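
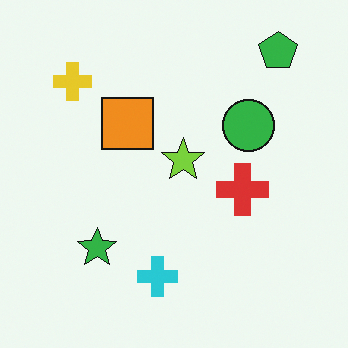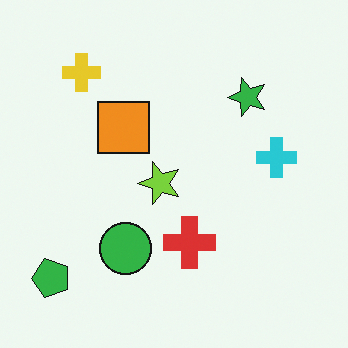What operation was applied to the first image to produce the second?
The second image is the first transposed (reflected across the top-left ↔ bottom-right diagonal).

Shapes have swapped their row and column positions — what was in the top-right is now in the bottom-left — a diagonal reflection.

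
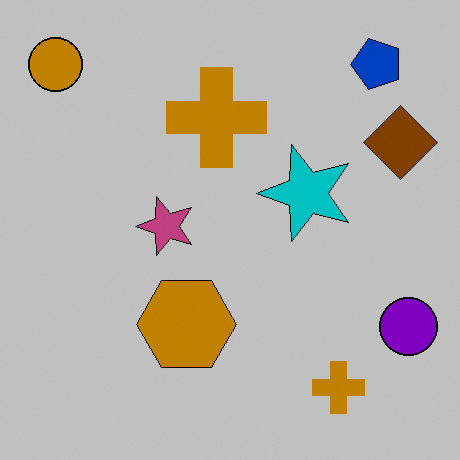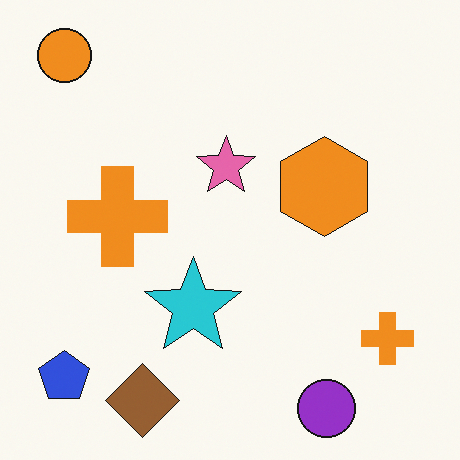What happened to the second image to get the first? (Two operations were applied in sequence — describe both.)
The image was heavily posterized to just a handful of flat colors, then transposed (reflected across the top-left ↔ bottom-right diagonal).

Each flat color has snapped to a coarser quantized level — most visibly, the near-white background has dropped to a flat grey. Shapes have swapped their row and column positions — what was in the top-right is now in the bottom-left — a diagonal reflection.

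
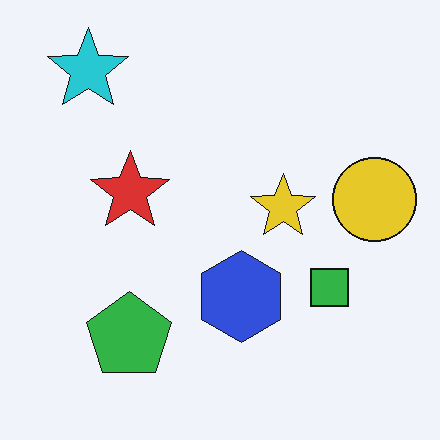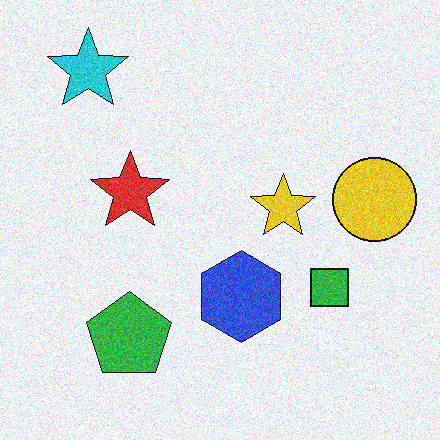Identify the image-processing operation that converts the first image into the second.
Degraded with moderate additive noise.

Random speckle covers the whole image, including the flat background.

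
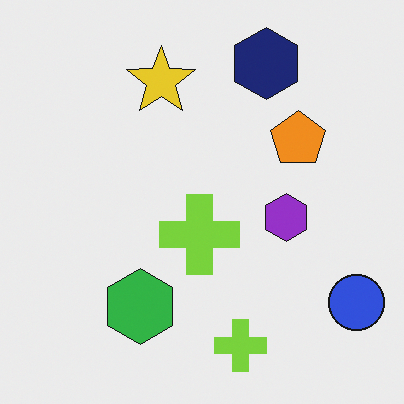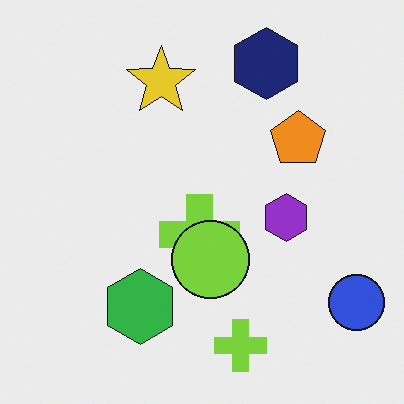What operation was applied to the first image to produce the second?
Overlaid with an additional lime circle.

A lime circle appears in the second image that is absent from the first.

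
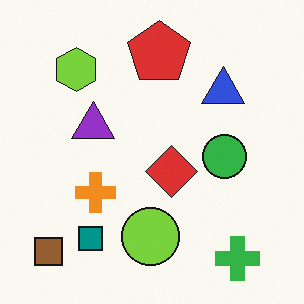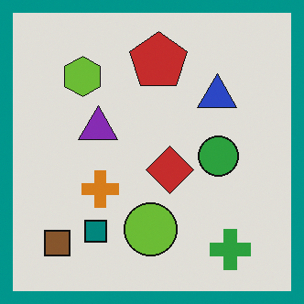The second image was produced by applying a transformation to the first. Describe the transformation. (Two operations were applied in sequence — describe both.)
The second image is the first darkened a little, then framed with a teal border.

Every pixel — background and shapes alike — is uniformly darkened. A solid teal frame runs around the edge of the second image, with the content slightly shrunk inside it.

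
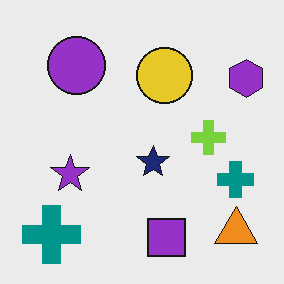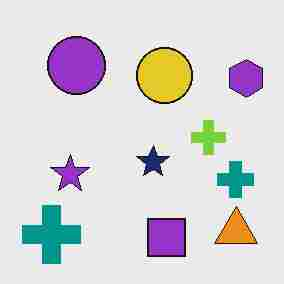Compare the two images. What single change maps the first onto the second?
The second image is the first heavily JPEG-compressed with obvious blocking artifacts.

Blocky 8×8 compression artifacts appear around shape edges and the flat background shows ringing — characteristic JPEG degradation.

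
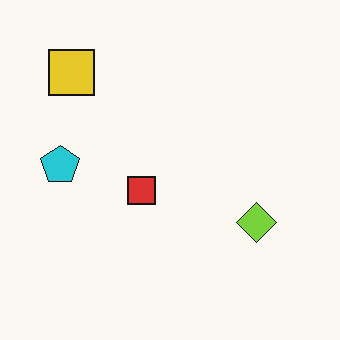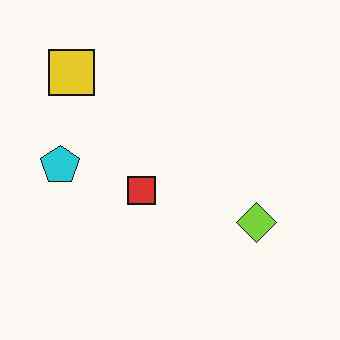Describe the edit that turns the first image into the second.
The second image is the first given moderate JPEG compression.

Blocky 8×8 compression artifacts appear around shape edges and the flat background shows ringing — characteristic JPEG degradation.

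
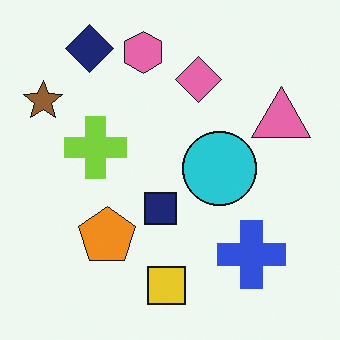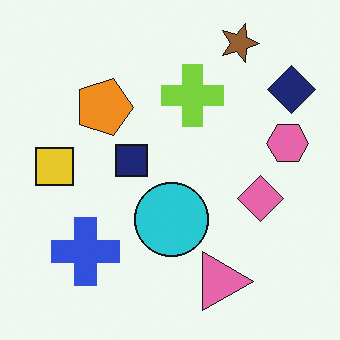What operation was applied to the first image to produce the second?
The image was rotated 90° clockwise.

The navy diamond sits in the top-left of the first image and the top-right of the second — consistent with a whole-image 90° clockwise rotation.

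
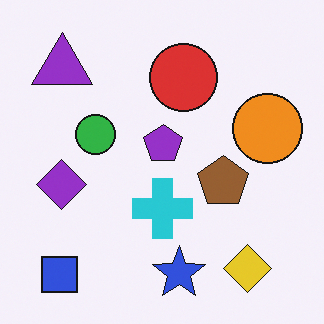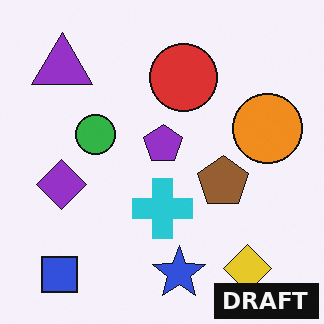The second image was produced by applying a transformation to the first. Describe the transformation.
Watermarked with the text "DRAFT" in the lower-right corner.

A dark label reading "DRAFT" appears in the lower-right corner.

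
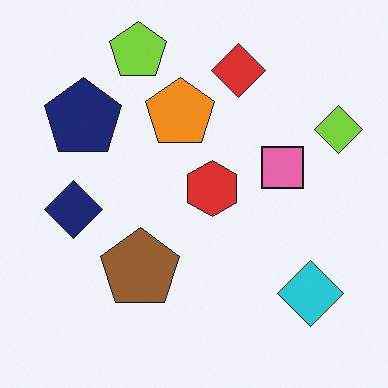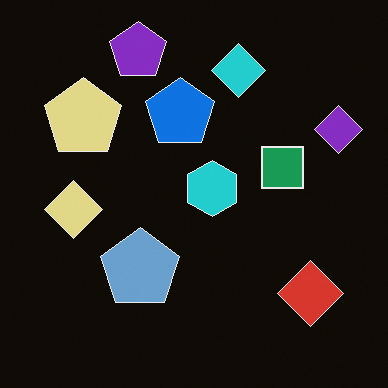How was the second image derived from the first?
This is the original image color-inverted (negative).

The light background has become dark and every shape's color is its complement — a photographic negative.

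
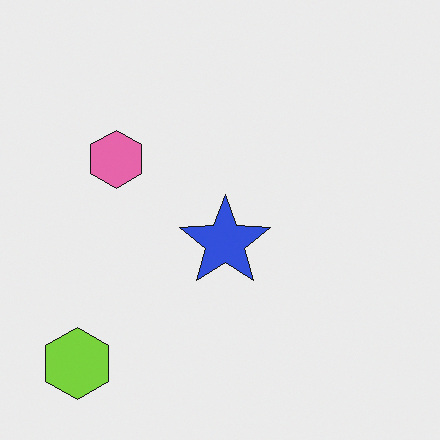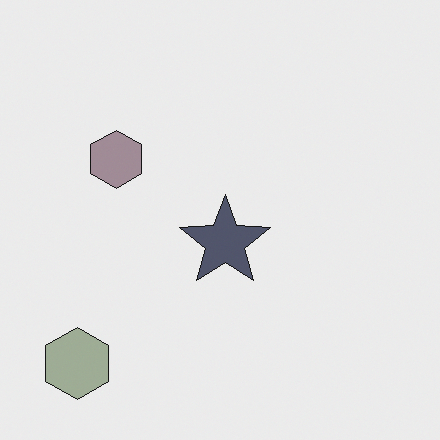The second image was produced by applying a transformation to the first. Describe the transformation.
It was heavily desaturated.

All colors are more muted and greyish — a global saturation change.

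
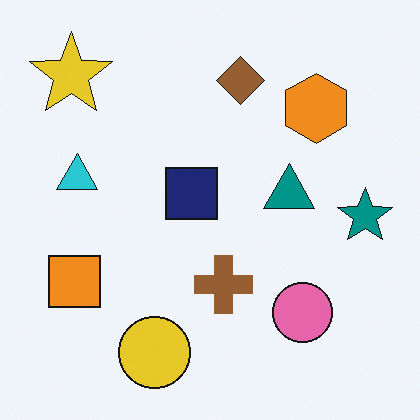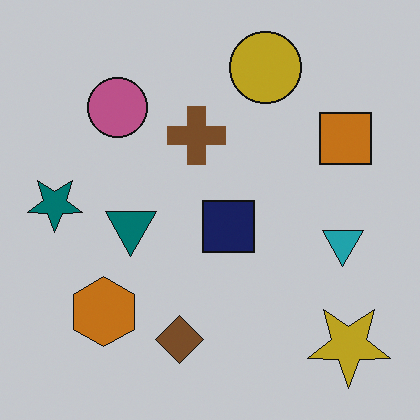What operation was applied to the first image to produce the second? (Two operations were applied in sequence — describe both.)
The transformation is: rotated 180°, then slightly darkened.

The yellow star sits in the top-left of the first image and the bottom-right of the second — consistent with a whole-image 180° rotation. Every pixel — background and shapes alike — is uniformly darkened.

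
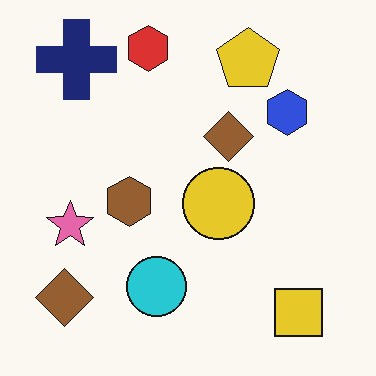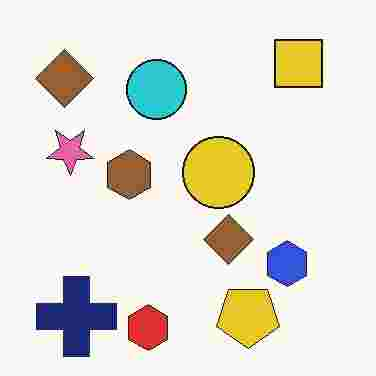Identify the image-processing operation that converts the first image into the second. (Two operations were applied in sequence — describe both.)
The image was degraded with heavy JPEG compression, then flipped vertically (top ↔ bottom).

Blocky 8×8 compression artifacts appear around shape edges and the flat background shows ringing — characteristic JPEG degradation. The red hexagon is in the top of the first image and the bottom of the second — shapes on opposite sides of the horizontal midline have swapped in a mirror flip.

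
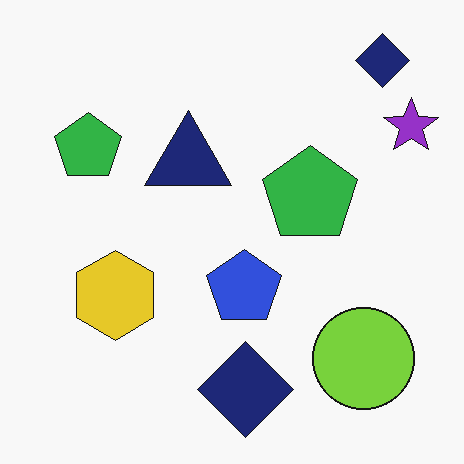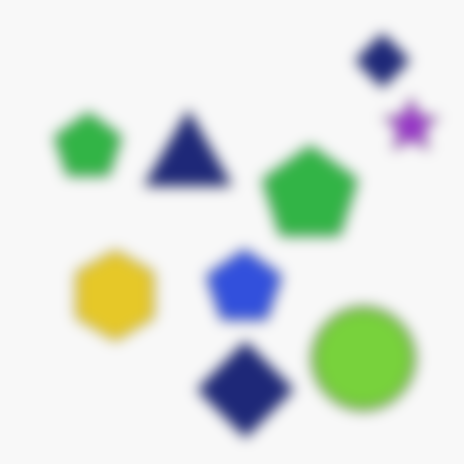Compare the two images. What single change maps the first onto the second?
The second image is the first strongly gaussian-blurred.

Shape edges and outlines are uniformly softened across the whole image.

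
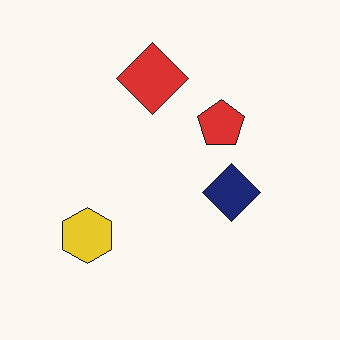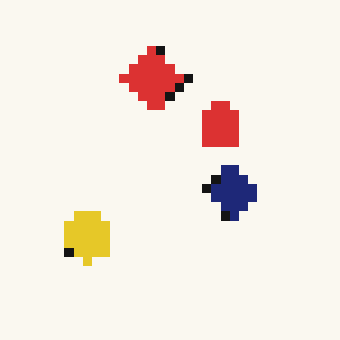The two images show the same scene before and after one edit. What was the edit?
The second image is the first coarsely pixelated.

Shapes are reduced to large square blocks; fine edges and outlines are lost — a downscale-then-upscale (mosaic) effect.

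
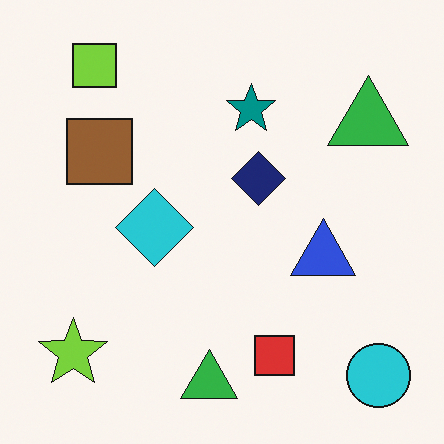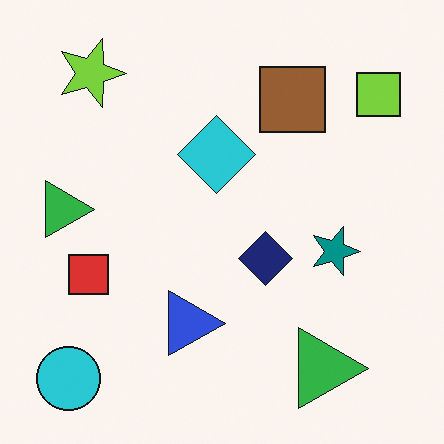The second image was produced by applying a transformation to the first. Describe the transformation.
The image was rotated 90° clockwise.

The cyan circle sits in the bottom-right of the first image and the bottom-left of the second — consistent with a whole-image 90° clockwise rotation.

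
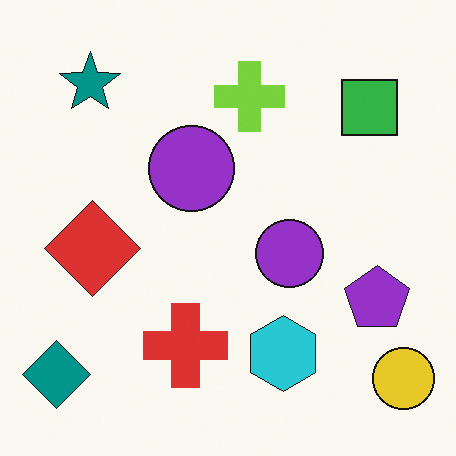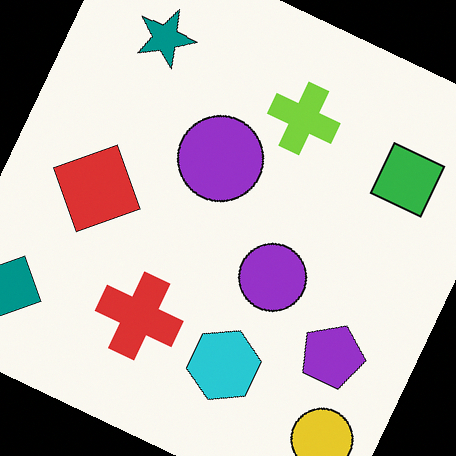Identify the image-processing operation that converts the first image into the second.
Rotated clockwise by a moderate amount.

Every shape is tilted by the same angle and the image corners show triangular fill wedges — a whole-image rotation by a non-right angle.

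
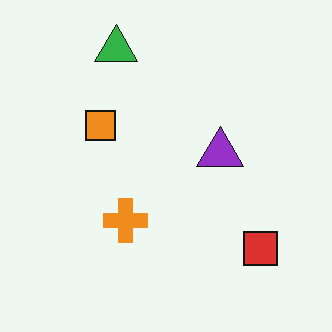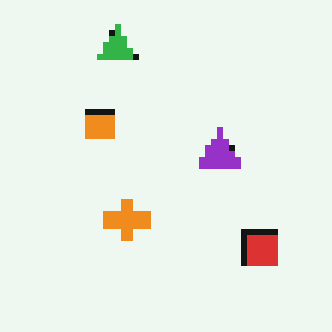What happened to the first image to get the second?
It was moderately pixelated.

Shapes are reduced to large square blocks; fine edges and outlines are lost — a downscale-then-upscale (mosaic) effect.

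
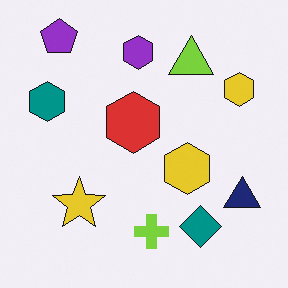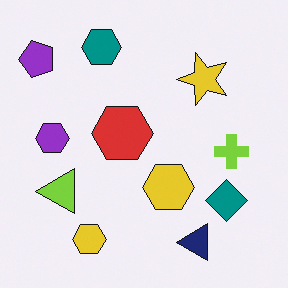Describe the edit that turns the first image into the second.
The image was transposed (reflected across the top-left ↔ bottom-right diagonal).

Shapes have swapped their row and column positions — what was in the top-right is now in the bottom-left — a diagonal reflection.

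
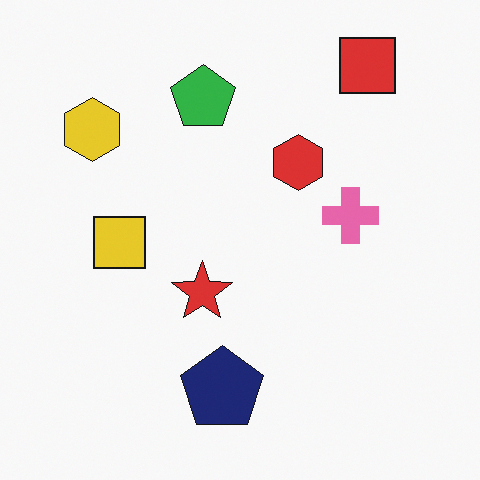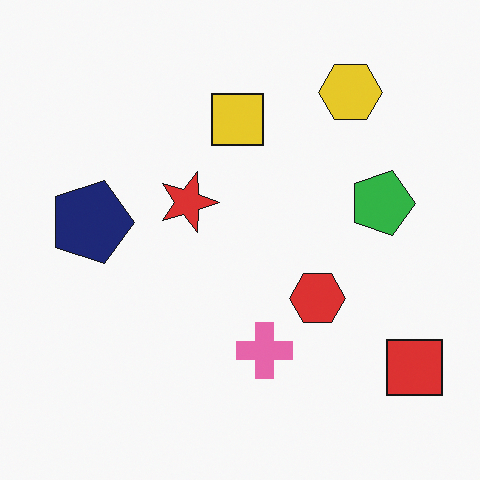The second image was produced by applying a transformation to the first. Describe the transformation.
The second image is the first rotated 90° clockwise.

The red square sits in the top-right of the first image and the bottom-right of the second — consistent with a whole-image 90° clockwise rotation.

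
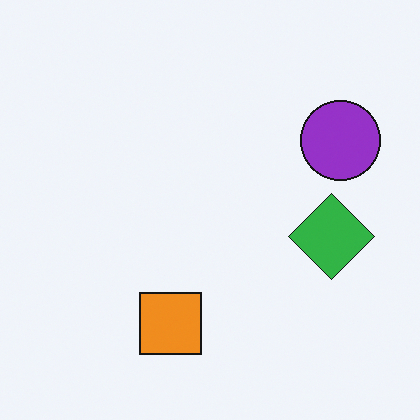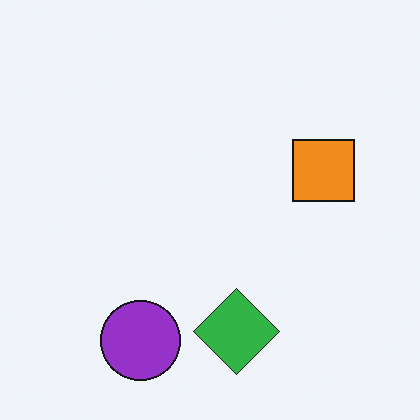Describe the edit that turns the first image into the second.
The image was transposed (reflected across the top-left ↔ bottom-right diagonal).

Shapes have swapped their row and column positions — what was in the top-right is now in the bottom-left — a diagonal reflection.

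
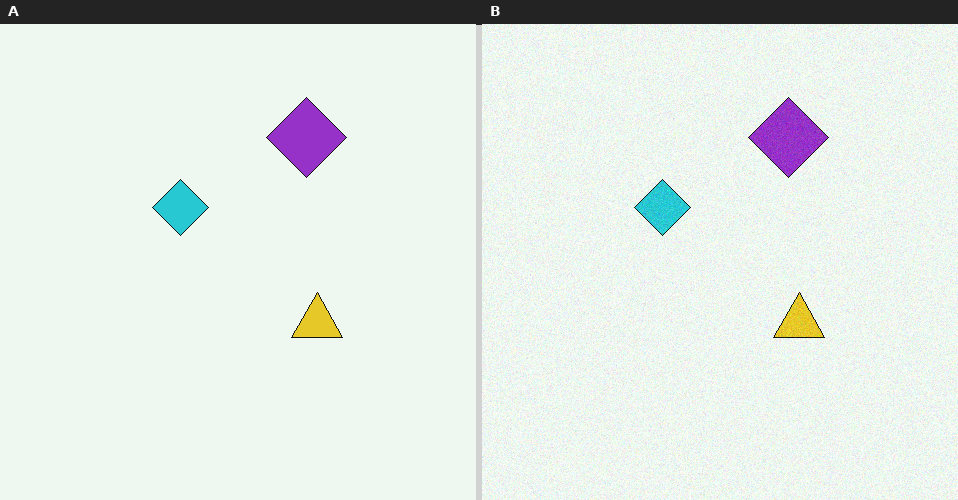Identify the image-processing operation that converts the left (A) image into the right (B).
The image was degraded with a light layer of grain.

Random speckle covers the whole image, including the flat background.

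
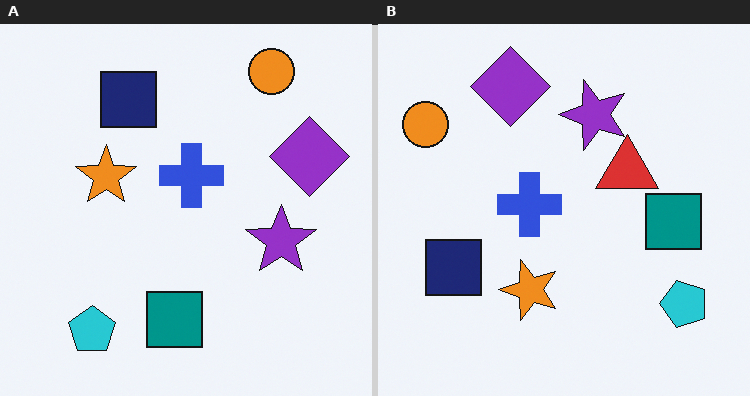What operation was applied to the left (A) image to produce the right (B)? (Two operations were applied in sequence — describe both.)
Rotated 90° counter-clockwise, then overlaid with an additional red triangle.

The orange circle sits in the top-right of the left (A) image and the top-left of the right (B) — consistent with a whole-image 90° counter-clockwise rotation. A red triangle appears in the right (B) image that is absent from the left (A).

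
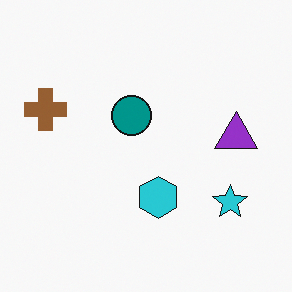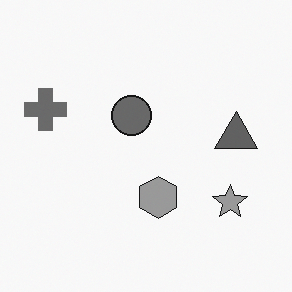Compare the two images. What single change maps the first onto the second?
This is the original image converted to grayscale.

All color is removed — every shape is now a shade of grey.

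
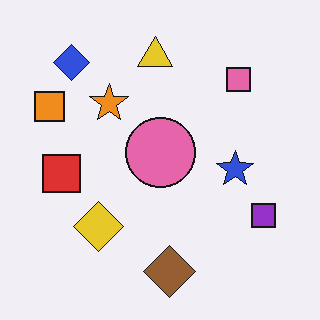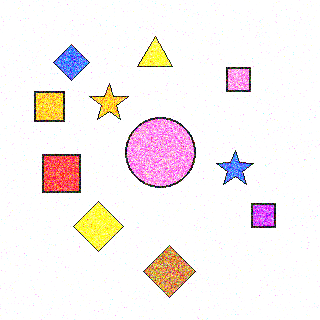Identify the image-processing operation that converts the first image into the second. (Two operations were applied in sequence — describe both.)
The transformation is: degraded with a thick layer of grain, then brightened a lot.

Random speckle covers the whole image, including the flat background. Every pixel — background and shapes alike — is uniformly brightened.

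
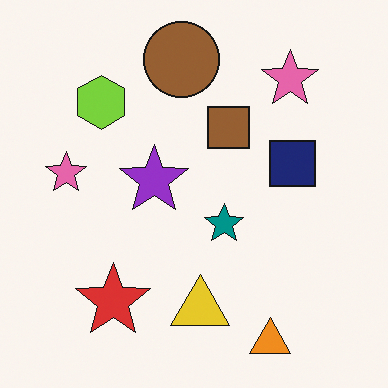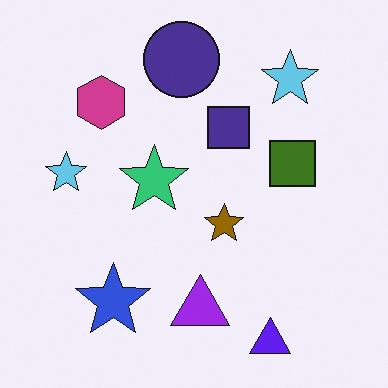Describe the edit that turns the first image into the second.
This is the original image hue-shifted by a large amount.

Every shape's color has rotated by the same amount around the hue wheel — a uniform hue shift.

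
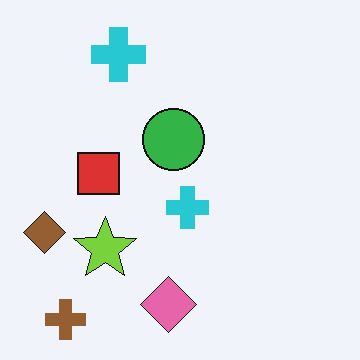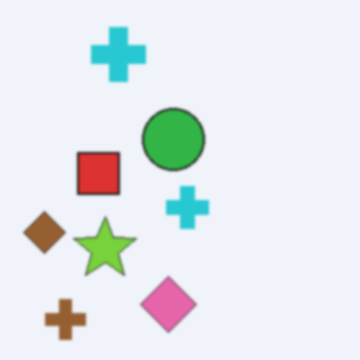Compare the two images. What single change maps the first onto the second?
It was slightly softened.

Shape edges and outlines are uniformly softened across the whole image.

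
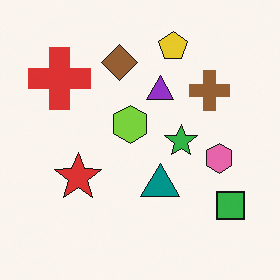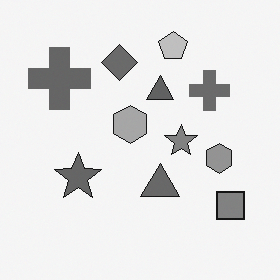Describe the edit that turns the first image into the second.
The second image is the first converted to grayscale.

All color is removed — every shape is now a shade of grey.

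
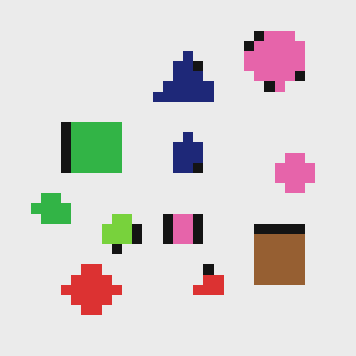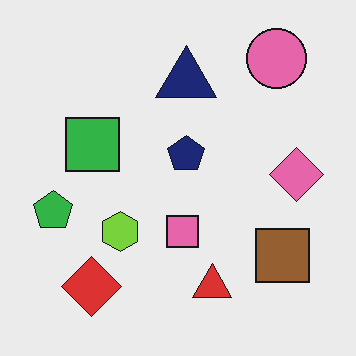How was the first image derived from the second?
The transformation is: heavily pixelated into large blocks.

Shapes are reduced to large square blocks; fine edges and outlines are lost — a downscale-then-upscale (mosaic) effect.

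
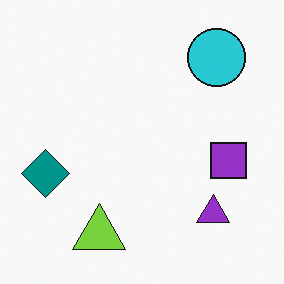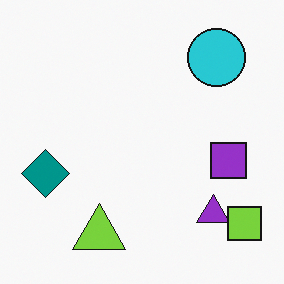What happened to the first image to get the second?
The transformation is: overlaid with an additional lime square.

A lime square appears in the second image that is absent from the first.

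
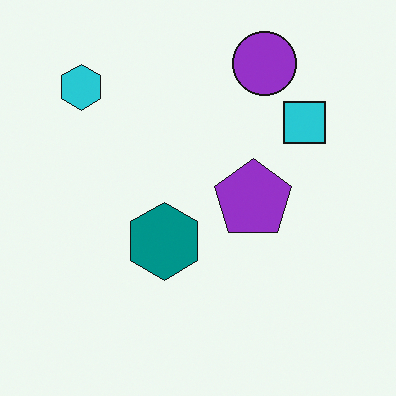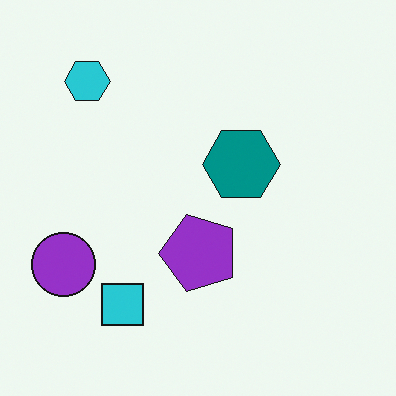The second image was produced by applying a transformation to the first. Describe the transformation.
This is the original image transposed (reflected across the top-left ↔ bottom-right diagonal).

Shapes have swapped their row and column positions — what was in the top-right is now in the bottom-left — a diagonal reflection.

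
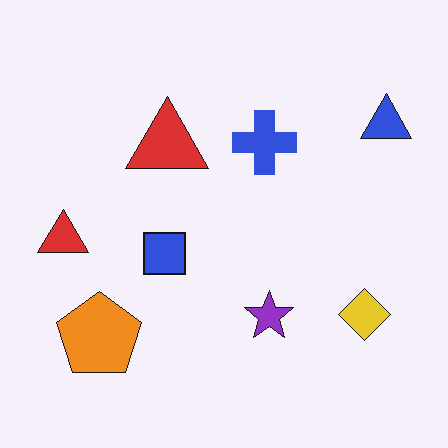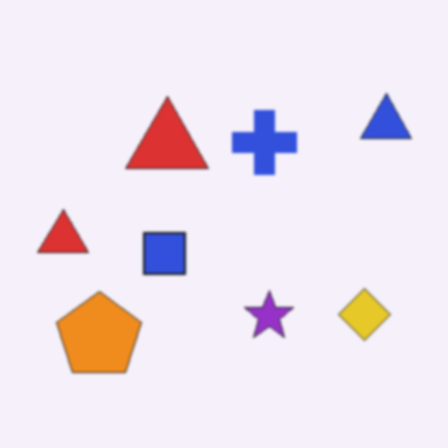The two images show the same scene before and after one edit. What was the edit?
It was slightly softened.

Shape edges and outlines are uniformly softened across the whole image.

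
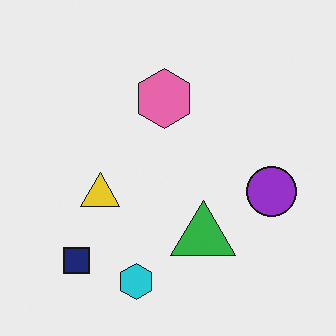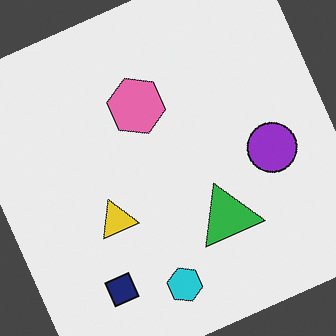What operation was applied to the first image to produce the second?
Rotated counter-clockwise by a moderate amount.

Every shape is tilted by the same angle and the image corners show triangular fill wedges — a whole-image rotation by a non-right angle.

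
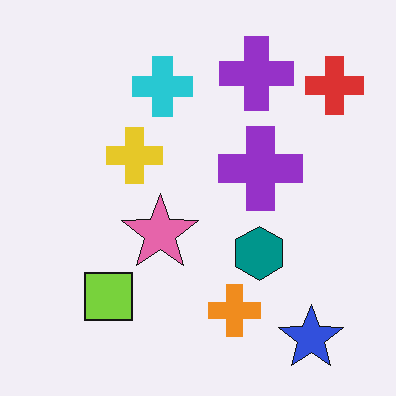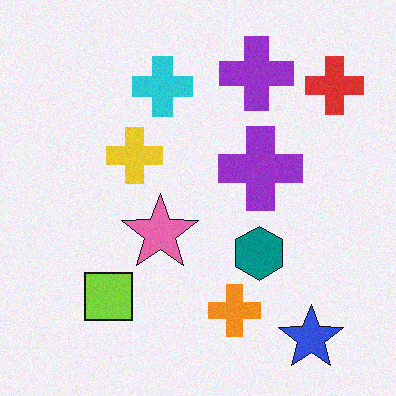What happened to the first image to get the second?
The second image is the first degraded with a light layer of grain.

Random speckle covers the whole image, including the flat background.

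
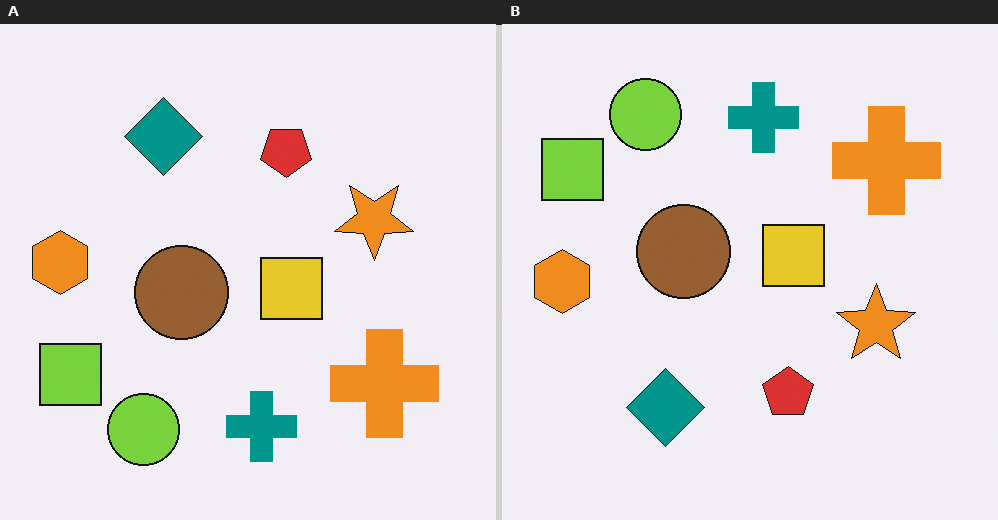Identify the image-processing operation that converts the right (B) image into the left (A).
Flipped vertically (top ↔ bottom).

The lime circle is in the top-left of the right (B) image and the bottom-left of the left (A) — shapes on opposite sides of the horizontal midline have swapped in a mirror flip.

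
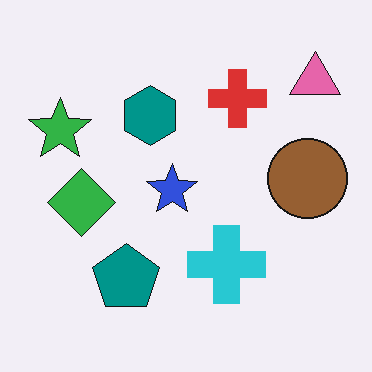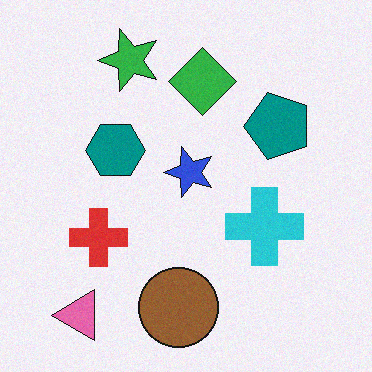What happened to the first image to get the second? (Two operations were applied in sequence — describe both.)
This is the original image transposed (reflected across the top-left ↔ bottom-right diagonal), then degraded with light additive noise.

Shapes have swapped their row and column positions — what was in the top-right is now in the bottom-left — a diagonal reflection. Random speckle covers the whole image, including the flat background.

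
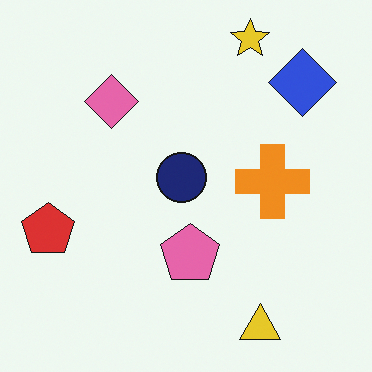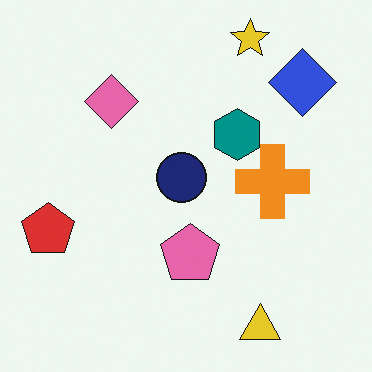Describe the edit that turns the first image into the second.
This is the original image overlaid with an additional teal hexagon.

A teal hexagon appears in the second image that is absent from the first.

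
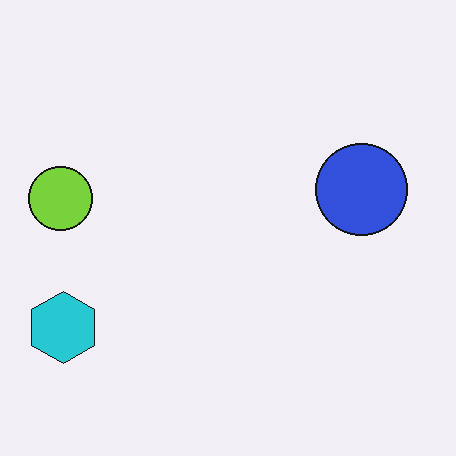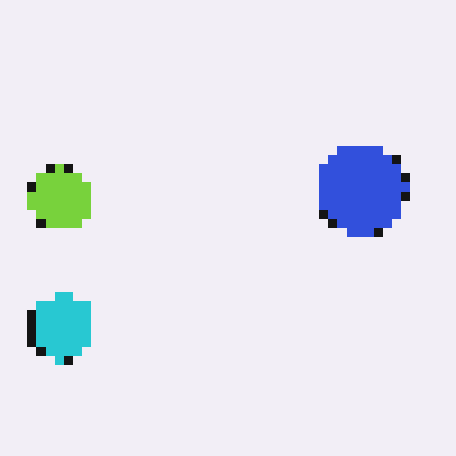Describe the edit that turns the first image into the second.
The transformation is: coarsely pixelated.

Shapes are reduced to large square blocks; fine edges and outlines are lost — a downscale-then-upscale (mosaic) effect.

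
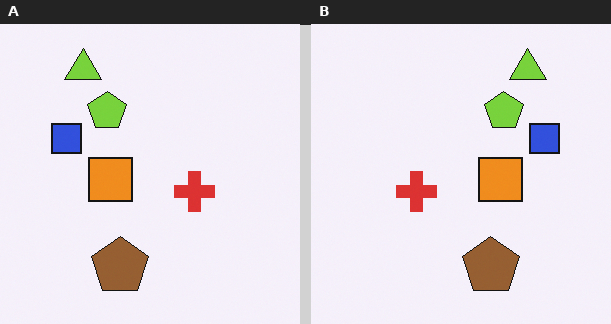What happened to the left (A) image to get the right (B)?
Flipped horizontally (left ↔ right).

The blue square is in the left of the left (A) image and the right of the right (B) — shapes on opposite sides of the vertical midline have swapped in a mirror flip.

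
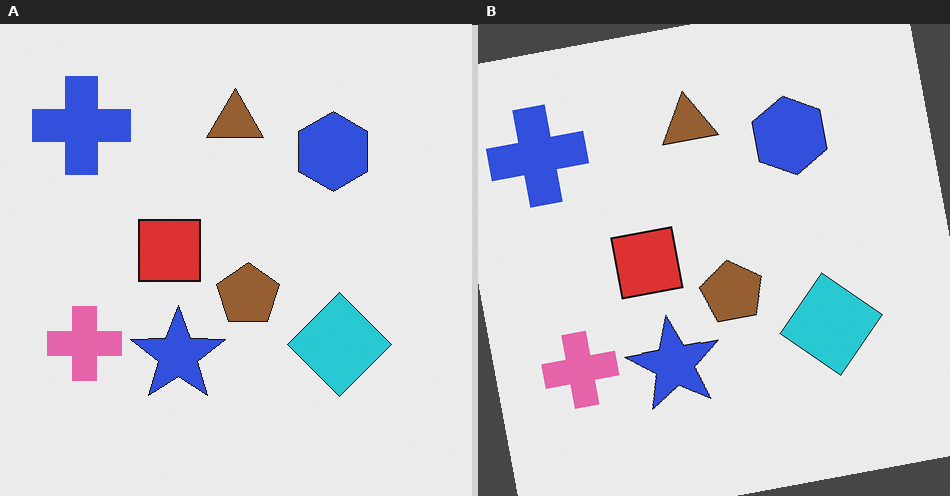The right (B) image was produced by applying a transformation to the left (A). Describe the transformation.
It was rotated counter-clockwise by a slight angle.

Every shape is tilted by the same angle and the image corners show triangular fill wedges — a whole-image rotation by a non-right angle.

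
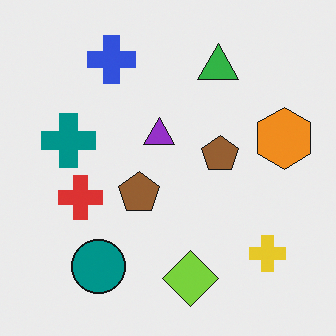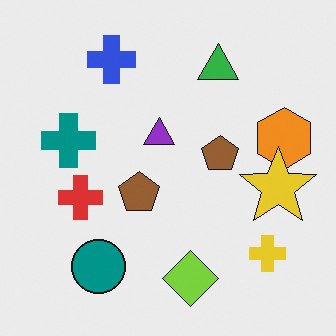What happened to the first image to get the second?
The second image is the first overlaid with an additional yellow star.

A yellow star appears in the second image that is absent from the first.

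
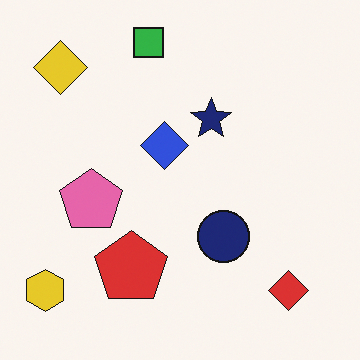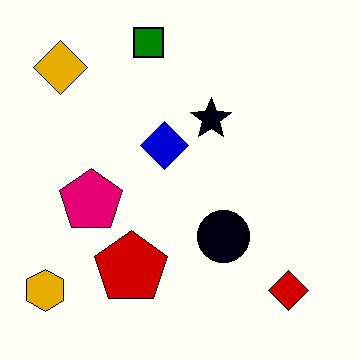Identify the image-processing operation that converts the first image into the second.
This is the original image boosted in contrast.

Tones are pushed away from mid-grey across the whole image — a global contrast change.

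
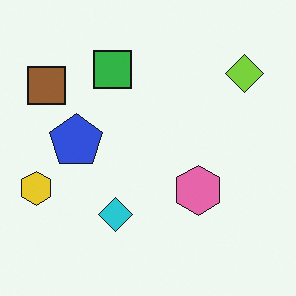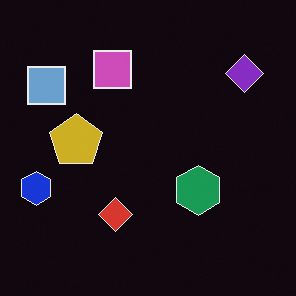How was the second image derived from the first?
This is the original image color-inverted (negative).

The light background has become dark and every shape's color is its complement — a photographic negative.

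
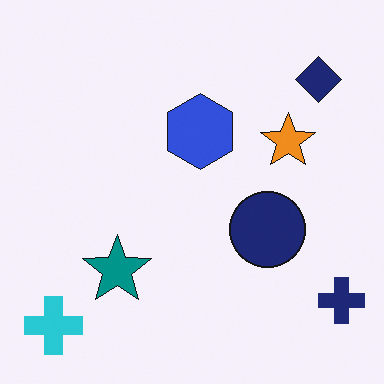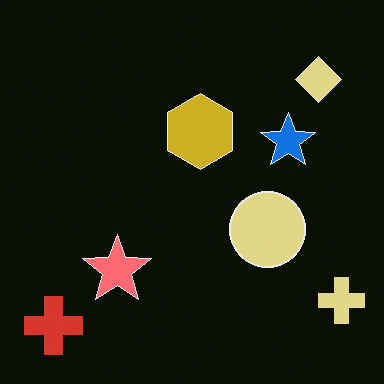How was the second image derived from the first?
This is the original image color-inverted (negative).

The light background has become dark and every shape's color is its complement — a photographic negative.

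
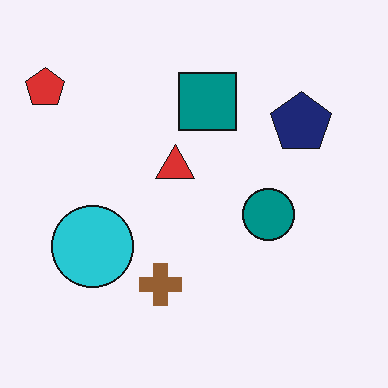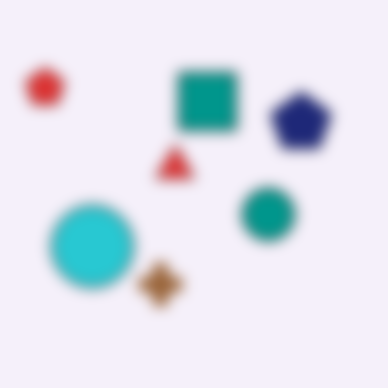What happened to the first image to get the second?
The second image is the first strongly gaussian-blurred.

Shape edges and outlines are uniformly softened across the whole image.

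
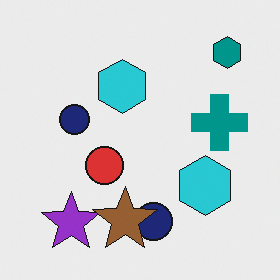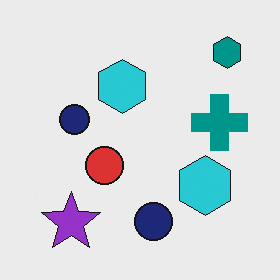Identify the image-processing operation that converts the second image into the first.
The image was overlaid with an additional brown star.

A brown star appears in the first image that is absent from the second.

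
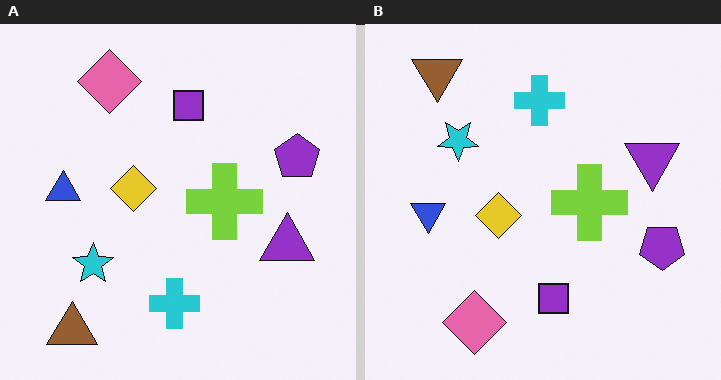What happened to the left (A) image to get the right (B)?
The image was flipped vertically (top ↔ bottom).

The brown triangle is in the bottom-left of the left (A) image and the top-left of the right (B) — shapes on opposite sides of the horizontal midline have swapped in a mirror flip.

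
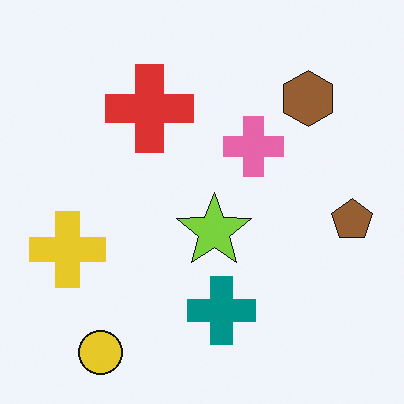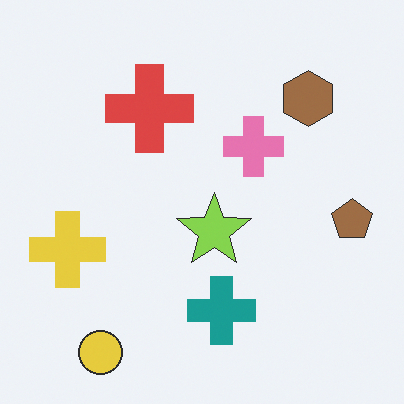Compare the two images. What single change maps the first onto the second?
The image was given slightly reduced contrast.

Tones are pushed toward mid-grey across the whole image — a global contrast change.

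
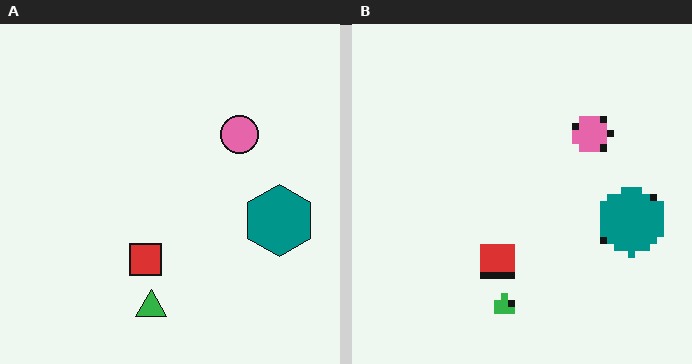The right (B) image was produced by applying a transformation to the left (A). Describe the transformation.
Pixelated into visible square blocks.

Shapes are reduced to large square blocks; fine edges and outlines are lost — a downscale-then-upscale (mosaic) effect.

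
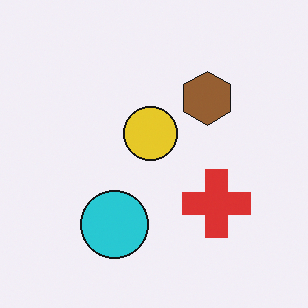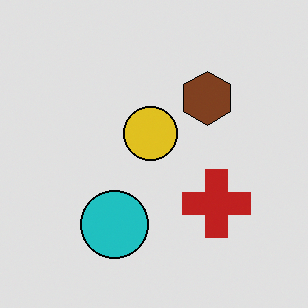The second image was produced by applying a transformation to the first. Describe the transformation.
Moderately posterized.

Each flat color has snapped to a coarser quantized level — most visibly, the near-white background has dropped to a flat grey.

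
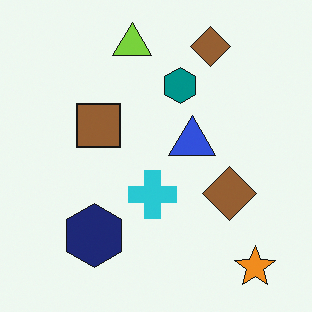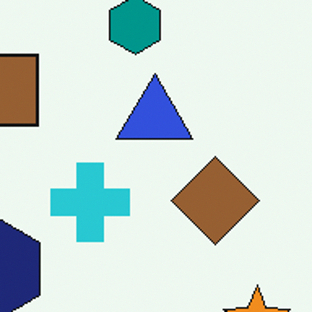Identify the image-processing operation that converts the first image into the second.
Cropped tightly and scaled back up.

The visible shapes are larger and the field of view is narrower; shapes near the original edges may be partly or wholly outside the frame — a crop-and-rescale.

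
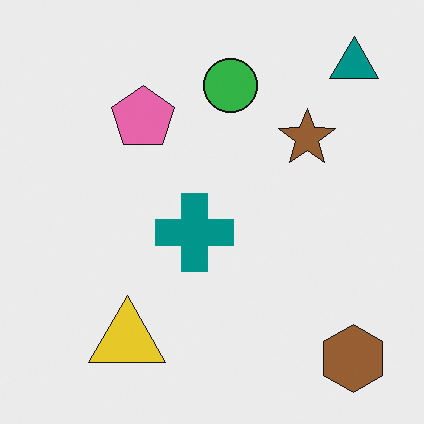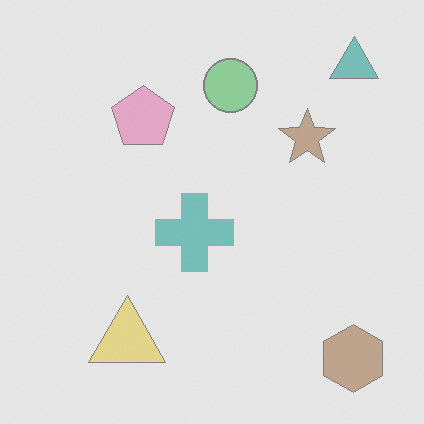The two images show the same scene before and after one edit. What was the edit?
The transformation is: washed out (contrast reduced).

Tones are pushed toward mid-grey across the whole image — a global contrast change.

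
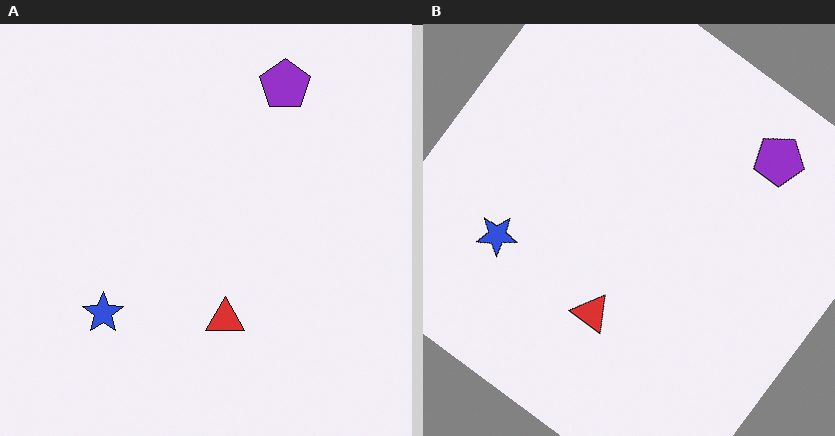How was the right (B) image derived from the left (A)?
The image was rotated clockwise by a large amount — several tens of degrees.

Every shape is tilted by the same angle and the image corners show triangular fill wedges — a whole-image rotation by a non-right angle.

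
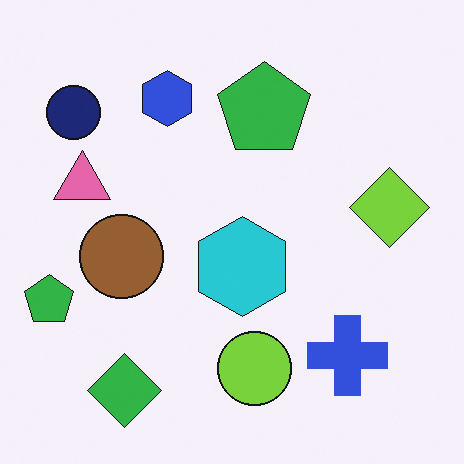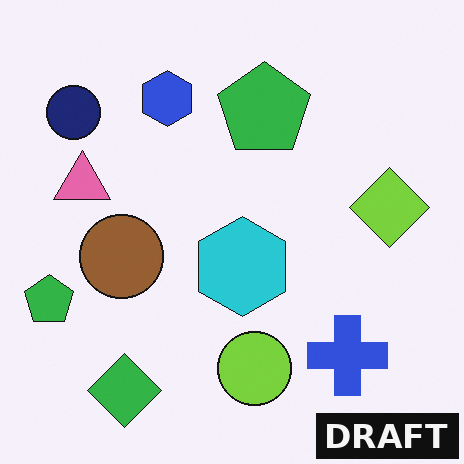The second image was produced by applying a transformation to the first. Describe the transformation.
It was watermarked with the text "DRAFT" in the lower-right corner.

A dark label reading "DRAFT" appears in the lower-right corner.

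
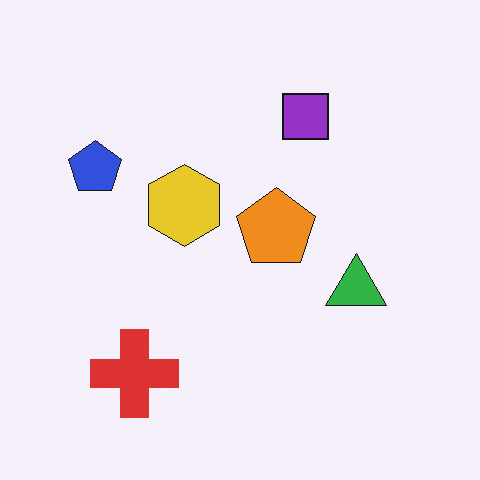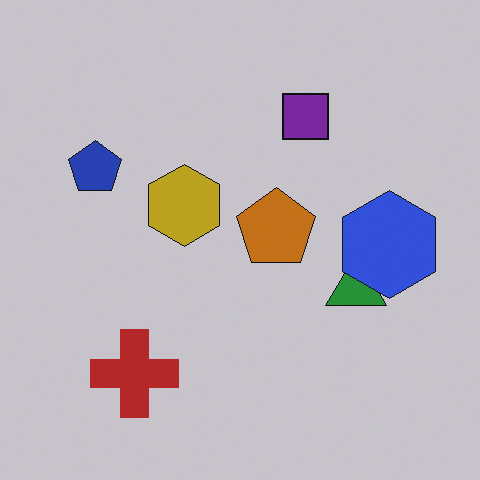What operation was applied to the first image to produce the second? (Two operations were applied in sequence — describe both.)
The transformation is: slightly darkened, then overlaid with an additional blue hexagon.

Every pixel — background and shapes alike — is uniformly darkened. A blue hexagon appears in the second image that is absent from the first.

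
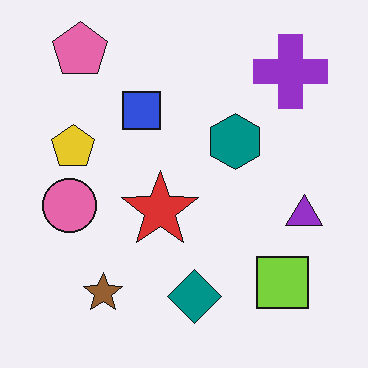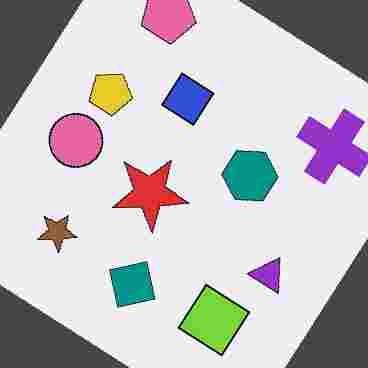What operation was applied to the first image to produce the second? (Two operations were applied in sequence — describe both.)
The second image is the first rotated clockwise by a large amount — several tens of degrees, then heavily JPEG-compressed with obvious blocking artifacts.

Every shape is tilted by the same angle and the image corners show triangular fill wedges — a whole-image rotation by a non-right angle. Blocky 8×8 compression artifacts appear around shape edges and the flat background shows ringing — characteristic JPEG degradation.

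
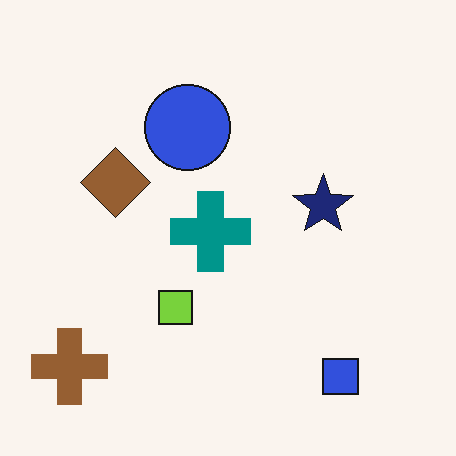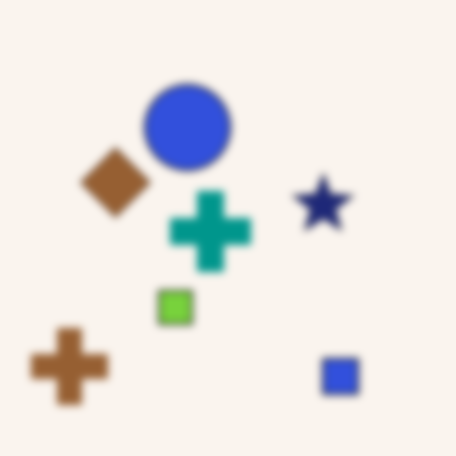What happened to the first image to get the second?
This is the original image noticeably gaussian-blurred.

Shape edges and outlines are uniformly softened across the whole image.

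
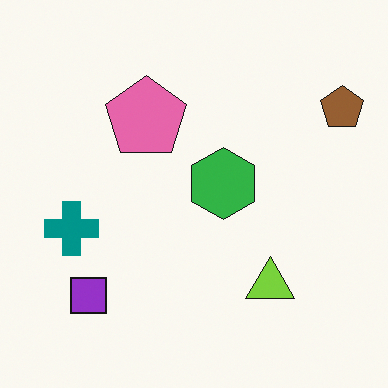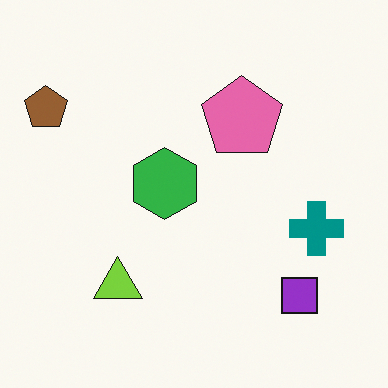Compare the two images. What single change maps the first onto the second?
The image was flipped horizontally (left ↔ right).

The brown pentagon is in the top-right of the first image and the top-left of the second — shapes on opposite sides of the vertical midline have swapped in a mirror flip.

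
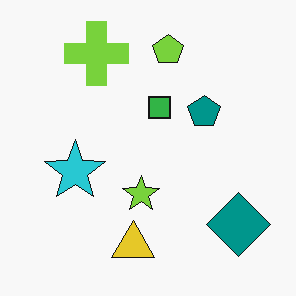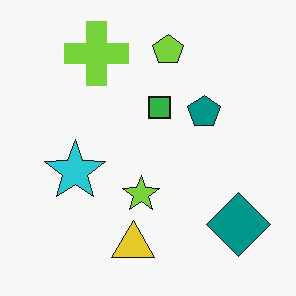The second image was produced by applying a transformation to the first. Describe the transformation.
The second image is the first JPEG-compressed with visible artifacts.

Blocky 8×8 compression artifacts appear around shape edges and the flat background shows ringing — characteristic JPEG degradation.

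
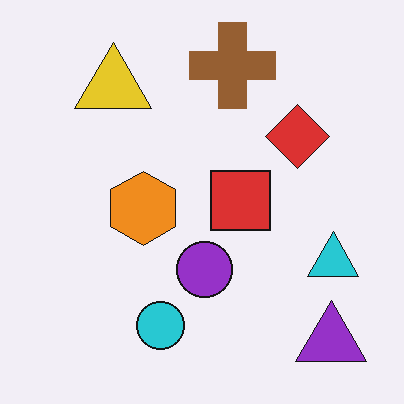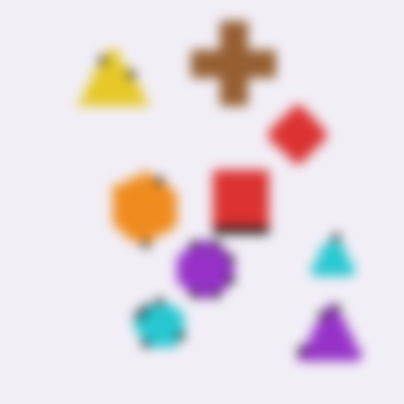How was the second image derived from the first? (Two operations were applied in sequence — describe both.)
This is the original image moderately pixelated, then heavily blurred.

Shapes are reduced to large square blocks; fine edges and outlines are lost — a downscale-then-upscale (mosaic) effect. Shape edges and outlines are uniformly softened across the whole image.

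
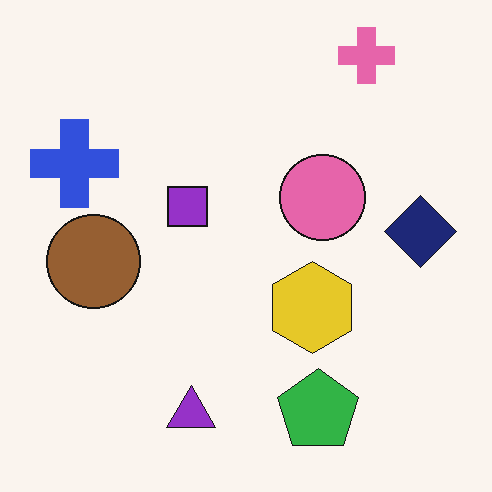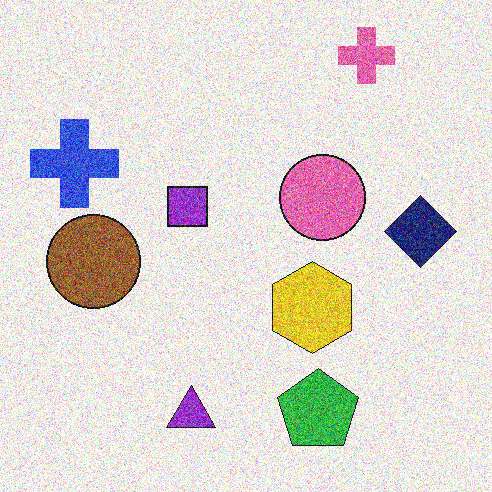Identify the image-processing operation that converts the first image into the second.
It was degraded with heavy additive noise.

Random speckle covers the whole image, including the flat background.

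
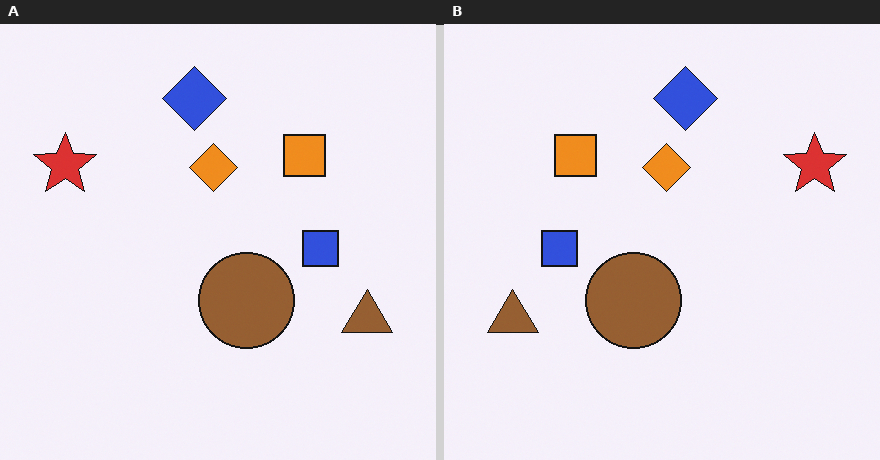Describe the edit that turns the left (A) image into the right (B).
Flipped horizontally (left ↔ right).

The red star is in the top-left of the left (A) image and the top-right of the right (B) — shapes on opposite sides of the vertical midline have swapped in a mirror flip.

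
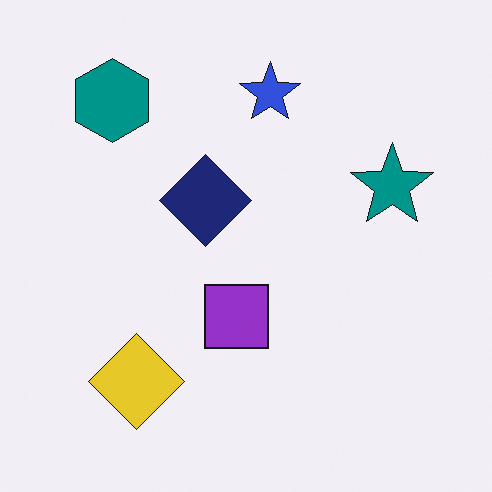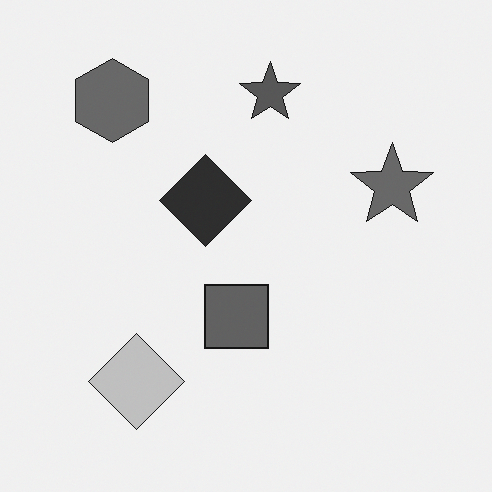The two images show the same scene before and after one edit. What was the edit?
The transformation is: converted to grayscale.

All color is removed — every shape is now a shade of grey.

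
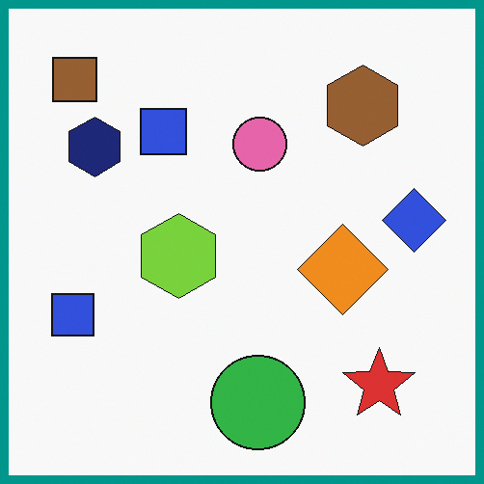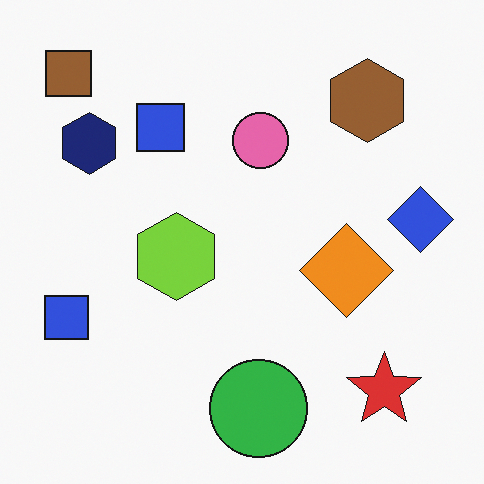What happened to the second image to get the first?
This is the original image framed with a teal border.

A solid teal frame runs around the edge of the first image, with the content slightly shrunk inside it.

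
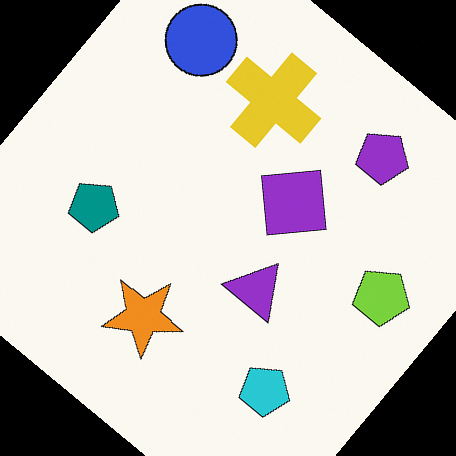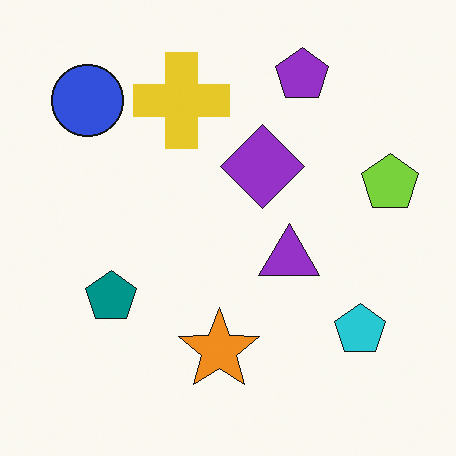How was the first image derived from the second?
It was rotated clockwise by a large amount — several tens of degrees.

Every shape is tilted by the same angle and the image corners show triangular fill wedges — a whole-image rotation by a non-right angle.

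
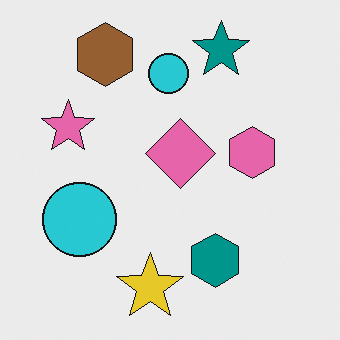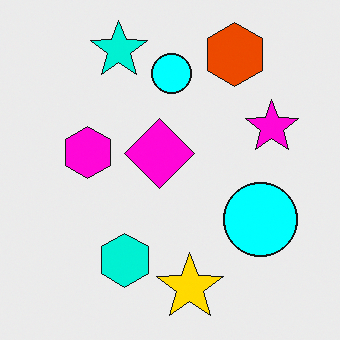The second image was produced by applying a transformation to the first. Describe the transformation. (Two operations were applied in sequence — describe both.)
The transformation is: flipped horizontally (left ↔ right), then made much more vivid (saturation change).

The pink star is in the left of the first image and the right of the second — shapes on opposite sides of the vertical midline have swapped in a mirror flip. All colors are more vivid — a global saturation change.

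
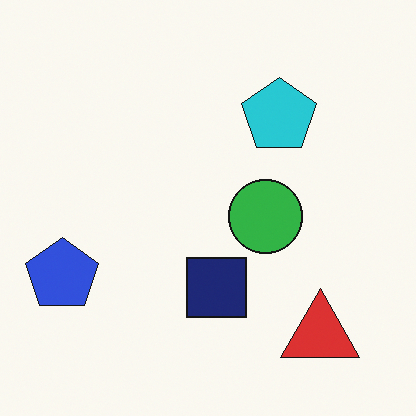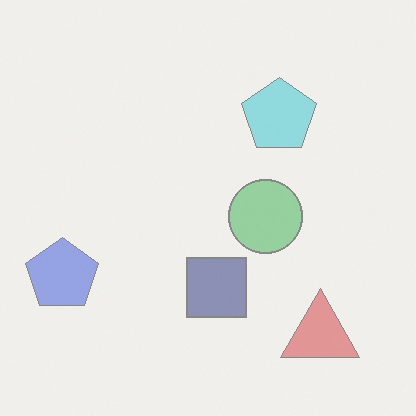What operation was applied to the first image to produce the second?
Given much lower contrast.

Tones are pushed toward mid-grey across the whole image — a global contrast change.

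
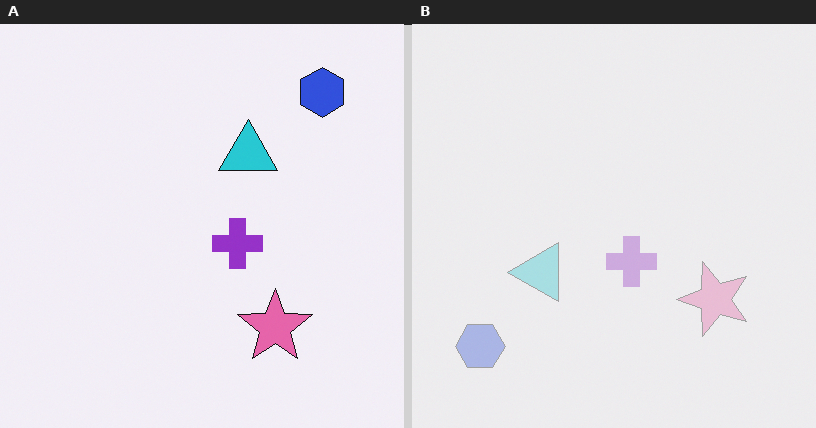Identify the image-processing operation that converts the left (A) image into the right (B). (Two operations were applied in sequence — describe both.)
It was transposed (reflected across the top-left ↔ bottom-right diagonal), then given much lower contrast.

Shapes have swapped their row and column positions — what was in the top-right is now in the bottom-left — a diagonal reflection. Tones are pushed toward mid-grey across the whole image — a global contrast change.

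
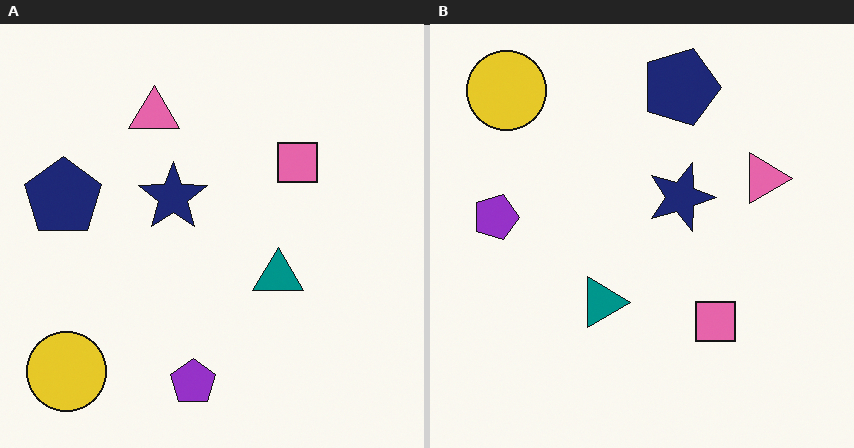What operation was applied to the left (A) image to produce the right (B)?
The image was rotated 90° clockwise.

The yellow circle sits in the bottom-left of the left (A) image and the top-left of the right (B) — consistent with a whole-image 90° clockwise rotation.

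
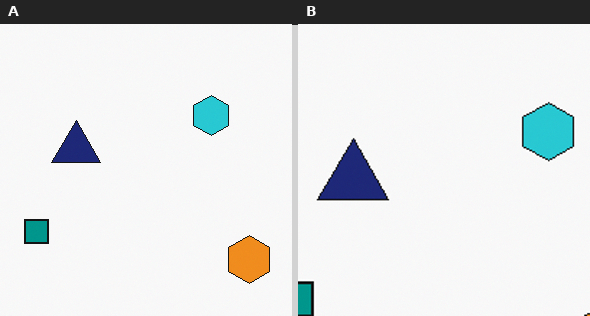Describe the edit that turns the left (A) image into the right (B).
The right (B) image is the left (A) cropped slightly and scaled back up.

The visible shapes are larger and the field of view is narrower; shapes near the original edges may be partly or wholly outside the frame — a crop-and-rescale.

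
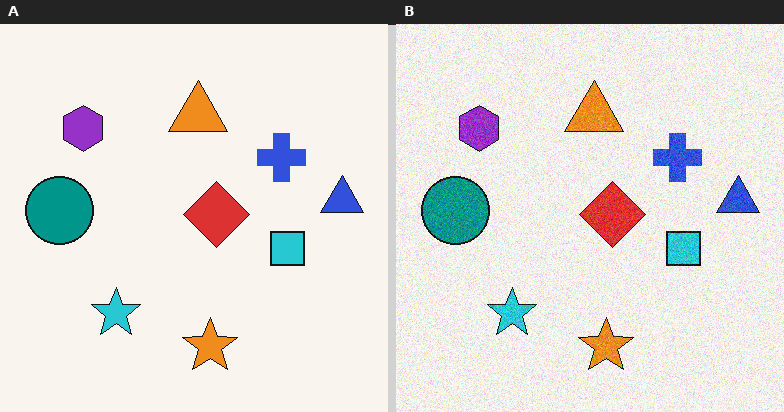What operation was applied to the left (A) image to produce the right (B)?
This is the original image degraded with moderate additive noise.

Random speckle covers the whole image, including the flat background.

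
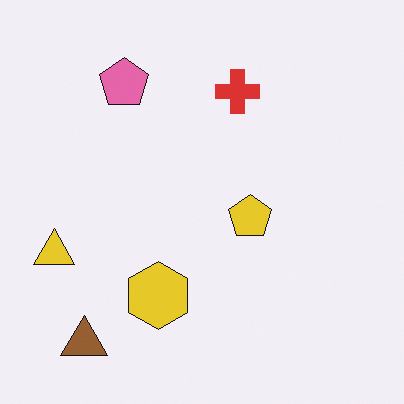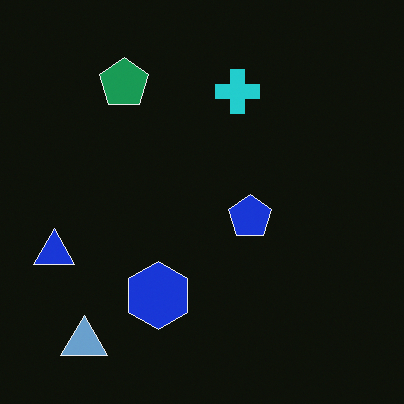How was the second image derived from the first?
Color-inverted (negative).

The light background has become dark and every shape's color is its complement — a photographic negative.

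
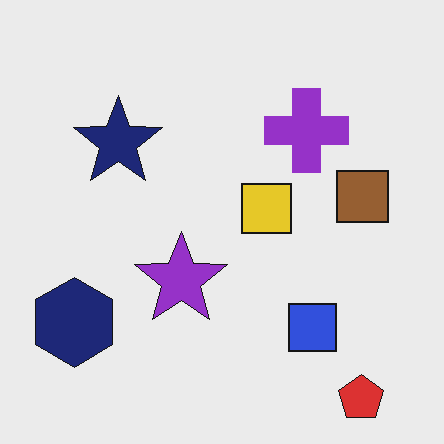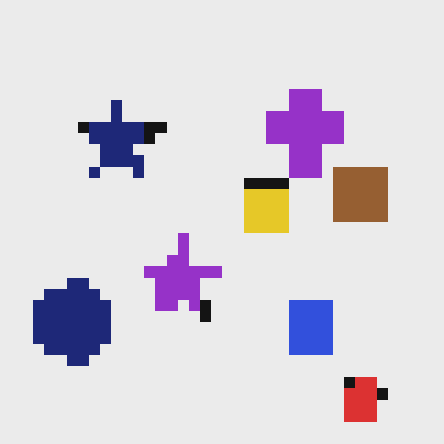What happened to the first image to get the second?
It was heavily pixelated into large blocks.

Shapes are reduced to large square blocks; fine edges and outlines are lost — a downscale-then-upscale (mosaic) effect.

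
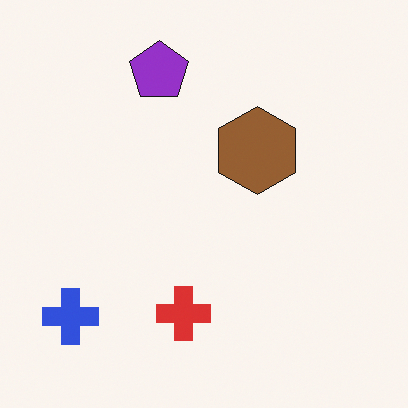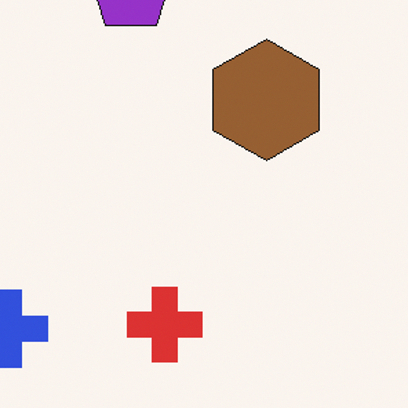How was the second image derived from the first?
Cropped to a modestly smaller region and rescaled.

The visible shapes are larger and the field of view is narrower; shapes near the original edges may be partly or wholly outside the frame — a crop-and-rescale.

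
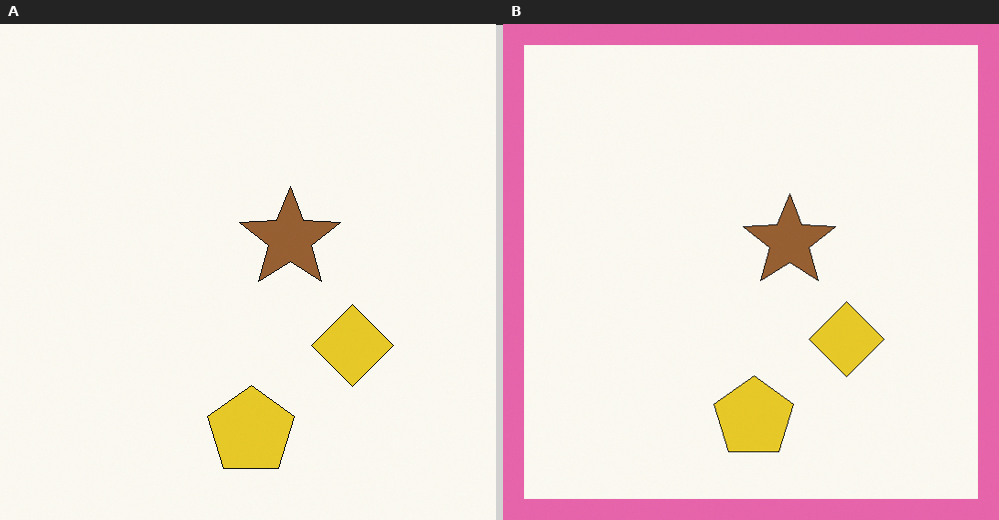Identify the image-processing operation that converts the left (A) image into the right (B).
The right (B) image is the left (A) framed with a pink border.

A solid pink frame runs around the edge of the right (B) image, with the content slightly shrunk inside it.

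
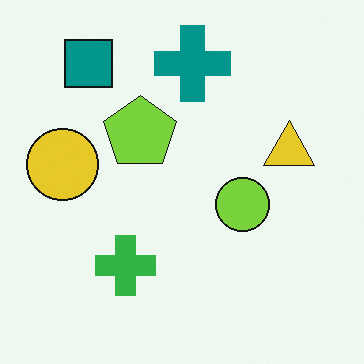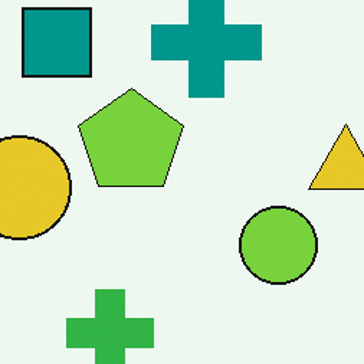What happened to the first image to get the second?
It was cropped to a modestly smaller region and rescaled.

The visible shapes are larger and the field of view is narrower; shapes near the original edges may be partly or wholly outside the frame — a crop-and-rescale.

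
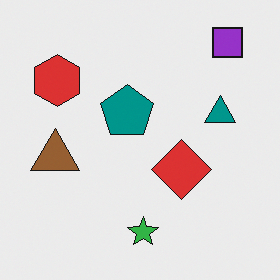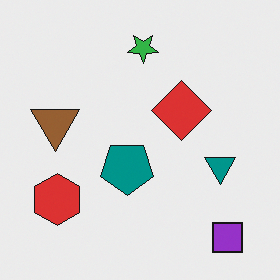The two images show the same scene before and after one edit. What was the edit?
The image was flipped vertically (top ↔ bottom).

The purple square is in the top-right of the first image and the bottom-right of the second — shapes on opposite sides of the horizontal midline have swapped in a mirror flip.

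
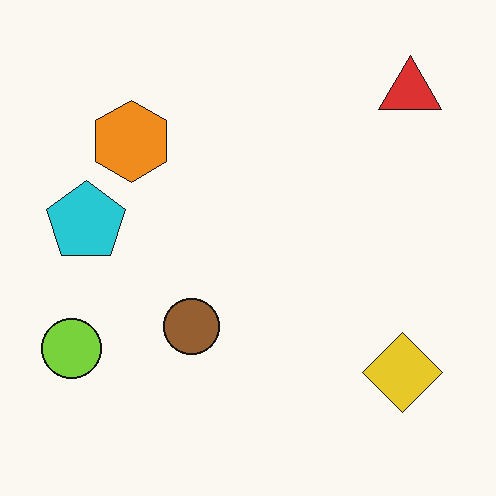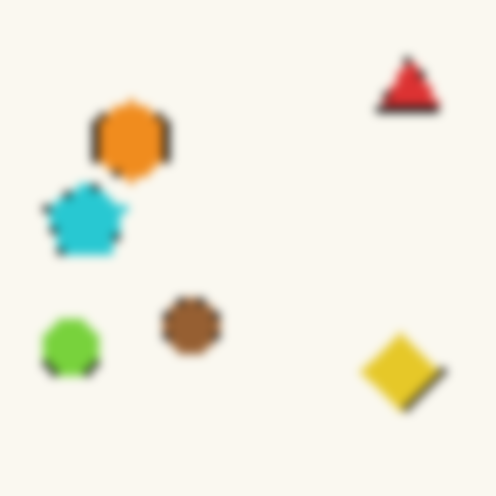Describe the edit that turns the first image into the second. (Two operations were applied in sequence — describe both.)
The image was moderately pixelated, then moderately blurred.

Shapes are reduced to large square blocks; fine edges and outlines are lost — a downscale-then-upscale (mosaic) effect. Shape edges and outlines are uniformly softened across the whole image.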